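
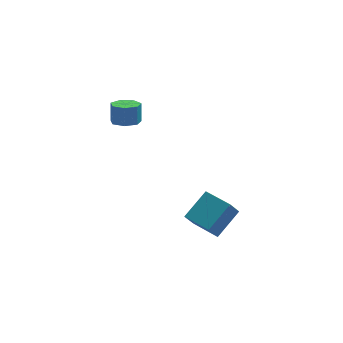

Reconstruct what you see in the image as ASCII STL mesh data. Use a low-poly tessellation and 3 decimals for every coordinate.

solid 
facet normal -0.058 -0.353 -0.934
outer loop
vertex -2.13 -0.112 2.737
vertex -2.667 -0.764 3.017
vertex -2.885 0.047 2.724
endloop
endfacet
facet normal 0.198 0.912 -0.358
outer loop
vertex -2.13 -0.112 2.737
vertex -2.885 0.047 2.724
vertex -2.056 0.337 3.923
endloop
endfacet
facet normal 0.199 0.912 -0.358
outer loop
vertex -2.056 0.337 3.923
vertex -2.885 0.047 2.724
vertex -2.812 0.496 3.909
endloop
endfacet
facet normal 0.057 0.353 0.934
outer loop
vertex -2.056 0.337 3.923
vertex -2.812 0.496 3.909
vertex -2.593 -0.316 4.203
endloop
endfacet
facet normal -0.057 -0.353 -0.934
outer loop
vertex -2.885 0.047 2.724
vertex -2.667 -0.764 3.017
vertex -3.476 -0.405 2.931
endloop
endfacet
facet normal -0.641 0.730 -0.237
outer loop
vertex -2.885 0.047 2.724
vertex -3.476 -0.405 2.931
vertex -2.812 0.496 3.909
endloop
endfacet
facet normal -0.641 0.730 -0.237
outer loop
vertex -2.812 0.496 3.909
vertex -3.476 -0.405 2.931
vertex -3.403 0.044 4.117
endloop
endfacet
facet normal 0.058 0.354 0.934
outer loop
vertex -2.812 0.496 3.909
vertex -3.403 0.044 4.117
vertex -2.593 -0.316 4.203
endloop
endfacet
facet normal -0.057 -0.353 -0.934
outer loop
vertex -3.476 -0.405 2.931
vertex -2.667 -0.764 3.017
vertex -3.458 -1.127 3.203
endloop
endfacet
facet normal -0.998 -0.002 0.062
outer loop
vertex -3.476 -0.405 2.931
vertex -3.458 -1.127 3.203
vertex -3.403 0.044 4.117
endloop
endfacet
facet normal -0.998 -0.002 0.063
outer loop
vertex -3.403 0.044 4.117
vertex -3.458 -1.127 3.203
vertex -3.384 -0.679 4.389
endloop
endfacet
facet normal 0.058 0.353 0.934
outer loop
vertex -3.403 0.044 4.117
vertex -3.384 -0.679 4.389
vertex -2.593 -0.316 4.203
endloop
endfacet
facet normal -0.058 -0.353 -0.934
outer loop
vertex -3.458 -1.127 3.203
vertex -2.667 -0.764 3.017
vertex -2.843 -1.577 3.335
endloop
endfacet
facet normal -0.604 -0.733 0.314
outer loop
vertex -3.458 -1.127 3.203
vertex -2.843 -1.577 3.335
vertex -3.384 -0.679 4.389
endloop
endfacet
facet normal -0.603 -0.733 0.315
outer loop
vertex -3.384 -0.679 4.389
vertex -2.843 -1.577 3.335
vertex -2.77 -1.128 4.521
endloop
endfacet
facet normal 0.058 0.353 0.934
outer loop
vertex -3.384 -0.679 4.389
vertex -2.77 -1.128 4.521
vertex -2.593 -0.316 4.203
endloop
endfacet
facet normal -0.057 -0.353 -0.934
outer loop
vertex -2.843 -1.577 3.335
vertex -2.667 -0.764 3.017
vertex -2.096 -1.414 3.228
endloop
endfacet
facet normal 0.246 -0.911 0.330
outer loop
vertex -2.843 -1.577 3.335
vertex -2.096 -1.414 3.228
vertex -2.77 -1.128 4.521
endloop
endfacet
facet normal 0.247 -0.911 0.330
outer loop
vertex -2.77 -1.128 4.521
vertex -2.096 -1.414 3.228
vertex -2.023 -0.965 4.413
endloop
endfacet
facet normal 0.058 0.353 0.934
outer loop
vertex -2.77 -1.128 4.521
vertex -2.023 -0.965 4.413
vertex -2.593 -0.316 4.203
endloop
endfacet
facet normal -0.058 -0.354 -0.933
outer loop
vertex -2.096 -1.414 3.228
vertex -2.667 -0.764 3.017
vertex -1.778 -0.762 2.961
endloop
endfacet
facet normal 0.910 -0.404 0.097
outer loop
vertex -2.096 -1.414 3.228
vertex -1.778 -0.762 2.961
vertex -2.023 -0.965 4.413
endloop
endfacet
facet normal 0.909 -0.405 0.097
outer loop
vertex -2.023 -0.965 4.413
vertex -1.778 -0.762 2.961
vertex -1.705 -0.314 4.147
endloop
endfacet
facet normal 0.058 0.353 0.934
outer loop
vertex -2.023 -0.965 4.413
vertex -1.705 -0.314 4.147
vertex -2.593 -0.316 4.203
endloop
endfacet
facet normal -0.058 -0.353 -0.934
outer loop
vertex -1.778 -0.762 2.961
vertex -2.667 -0.764 3.017
vertex -2.13 -0.112 2.737
endloop
endfacet
facet normal 0.888 0.409 -0.209
outer loop
vertex -1.778 -0.762 2.961
vertex -2.13 -0.112 2.737
vertex -1.705 -0.314 4.147
endloop
endfacet
facet normal 0.889 0.407 -0.210
outer loop
vertex -1.705 -0.314 4.147
vertex -2.13 -0.112 2.737
vertex -2.056 0.337 3.923
endloop
endfacet
facet normal 0.058 0.353 0.934
outer loop
vertex -1.705 -0.314 4.147
vertex -2.056 0.337 3.923
vertex -2.593 -0.316 4.203
endloop
endfacet
facet normal -0.454 -0.299 0.839
outer loop
vertex 2.862 -3.703 -2.696
vertex 1.723 -2.134 -2.754
vertex 1.442 -4.777 -3.847
endloop
endfacet
facet normal 0.587 -0.809 0.030
outer loop
vertex 2.037 -4.386 -4.946
vertex 2.862 -3.703 -2.696
vertex 1.442 -4.777 -3.847
endloop
endfacet
facet normal -0.454 -0.299 0.839
outer loop
vertex 1.442 -4.777 -3.847
vertex 1.723 -2.134 -2.754
vertex 0.303 -3.208 -3.905
endloop
endfacet
facet normal -0.670 -0.506 -0.543
outer loop
vertex 0.303 -3.208 -3.905
vertex 2.037 -4.386 -4.946
vertex 1.442 -4.777 -3.847
endloop
endfacet
facet normal 0.670 0.506 0.543
outer loop
vertex 2.862 -3.703 -2.696
vertex 2.318 -1.743 -3.853
vertex 1.723 -2.134 -2.754
endloop
endfacet
facet normal 0.587 -0.809 0.030
outer loop
vertex 3.457 -3.312 -3.795
vertex 2.862 -3.703 -2.696
vertex 2.037 -4.386 -4.946
endloop
endfacet
facet normal 0.670 0.506 0.543
outer loop
vertex 3.457 -3.312 -3.795
vertex 2.318 -1.743 -3.853
vertex 2.862 -3.703 -2.696
endloop
endfacet
facet normal -0.587 0.809 -0.030
outer loop
vertex 1.723 -2.134 -2.754
vertex 2.318 -1.743 -3.853
vertex 0.303 -3.208 -3.905
endloop
endfacet
facet normal -0.670 -0.506 -0.543
outer loop
vertex 0.898 -2.817 -5.004
vertex 2.037 -4.386 -4.946
vertex 0.303 -3.208 -3.905
endloop
endfacet
facet normal -0.587 0.809 -0.030
outer loop
vertex 0.303 -3.208 -3.905
vertex 2.318 -1.743 -3.853
vertex 0.898 -2.817 -5.004
endloop
endfacet
facet normal 0.454 0.299 -0.839
outer loop
vertex 0.898 -2.817 -5.004
vertex 3.457 -3.312 -3.795
vertex 2.037 -4.386 -4.946
endloop
endfacet
facet normal 0.454 0.299 -0.839
outer loop
vertex 2.318 -1.743 -3.853
vertex 3.457 -3.312 -3.795
vertex 0.898 -2.817 -5.004
endloop
endfacet

endsolid


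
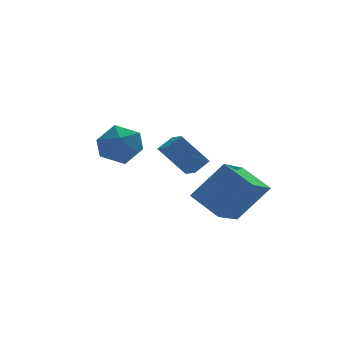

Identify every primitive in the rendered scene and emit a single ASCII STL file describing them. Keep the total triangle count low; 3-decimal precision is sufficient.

solid 
facet normal -0.615 0.116 -0.780
outer loop
vertex 1.354 -0.504 -3.526
vertex 2.489 0.694 -4.244
vertex 2.072 -1.625 -4.259
endloop
endfacet
facet normal -0.631 -0.665 0.400
outer loop
vertex 3.291 -1.854 -2.716
vertex 1.354 -0.504 -3.526
vertex 2.072 -1.625 -4.259
endloop
endfacet
facet normal -0.616 0.116 -0.779
outer loop
vertex 2.072 -1.625 -4.259
vertex 2.489 0.694 -4.244
vertex 3.207 -0.427 -4.978
endloop
endfacet
facet normal 0.473 -0.737 -0.483
outer loop
vertex 3.207 -0.427 -4.978
vertex 3.291 -1.854 -2.716
vertex 2.072 -1.625 -4.259
endloop
endfacet
facet normal -0.473 0.737 0.483
outer loop
vertex 1.354 -0.504 -3.526
vertex 3.708 0.465 -2.701
vertex 2.489 0.694 -4.244
endloop
endfacet
facet normal -0.631 -0.665 0.399
outer loop
vertex 2.573 -0.733 -1.982
vertex 1.354 -0.504 -3.526
vertex 3.291 -1.854 -2.716
endloop
endfacet
facet normal -0.473 0.737 0.483
outer loop
vertex 2.573 -0.733 -1.982
vertex 3.708 0.465 -2.701
vertex 1.354 -0.504 -3.526
endloop
endfacet
facet normal 0.631 0.665 -0.399
outer loop
vertex 2.489 0.694 -4.244
vertex 3.708 0.465 -2.701
vertex 3.207 -0.427 -4.978
endloop
endfacet
facet normal 0.473 -0.737 -0.483
outer loop
vertex 4.426 -0.656 -3.434
vertex 3.291 -1.854 -2.716
vertex 3.207 -0.427 -4.978
endloop
endfacet
facet normal 0.631 0.665 -0.399
outer loop
vertex 3.207 -0.427 -4.978
vertex 3.708 0.465 -2.701
vertex 4.426 -0.656 -3.434
endloop
endfacet
facet normal 0.616 -0.116 0.779
outer loop
vertex 4.426 -0.656 -3.434
vertex 2.573 -0.733 -1.982
vertex 3.291 -1.854 -2.716
endloop
endfacet
facet normal 0.616 -0.115 0.780
outer loop
vertex 3.708 0.465 -2.701
vertex 2.573 -0.733 -1.982
vertex 4.426 -0.656 -3.434
endloop
endfacet
facet normal -0.791 -0.305 -0.531
outer loop
vertex 1.59 3.285 -2.373
vertex 1.482 4.155 -2.712
vertex 2.618 2.903 -3.685
endloop
endfacet
facet normal 0.115 -0.926 0.360
outer loop
vertex 3.298 3.165 -3.228
vertex 1.59 3.285 -2.373
vertex 2.618 2.903 -3.685
endloop
endfacet
facet normal -0.791 -0.305 -0.531
outer loop
vertex 2.618 2.903 -3.685
vertex 1.482 4.155 -2.712
vertex 2.51 3.773 -4.023
endloop
endfacet
facet normal 0.602 -0.223 -0.767
outer loop
vertex 2.51 3.773 -4.023
vertex 3.298 3.165 -3.228
vertex 2.618 2.903 -3.685
endloop
endfacet
facet normal -0.602 0.224 0.767
outer loop
vertex 1.59 3.285 -2.373
vertex 2.162 4.417 -2.255
vertex 1.482 4.155 -2.712
endloop
endfacet
facet normal 0.115 -0.926 0.360
outer loop
vertex 2.27 3.547 -1.917
vertex 1.59 3.285 -2.373
vertex 3.298 3.165 -3.228
endloop
endfacet
facet normal -0.601 0.224 0.767
outer loop
vertex 2.27 3.547 -1.917
vertex 2.162 4.417 -2.255
vertex 1.59 3.285 -2.373
endloop
endfacet
facet normal -0.115 0.926 -0.360
outer loop
vertex 1.482 4.155 -2.712
vertex 2.162 4.417 -2.255
vertex 2.51 3.773 -4.023
endloop
endfacet
facet normal 0.601 -0.224 -0.767
outer loop
vertex 3.19 4.035 -3.567
vertex 3.298 3.165 -3.228
vertex 2.51 3.773 -4.023
endloop
endfacet
facet normal -0.115 0.926 -0.360
outer loop
vertex 2.51 3.773 -4.023
vertex 2.162 4.417 -2.255
vertex 3.19 4.035 -3.567
endloop
endfacet
facet normal 0.791 0.305 0.531
outer loop
vertex 3.19 4.035 -3.567
vertex 2.27 3.547 -1.917
vertex 3.298 3.165 -3.228
endloop
endfacet
facet normal 0.791 0.304 0.531
outer loop
vertex 2.162 4.417 -2.255
vertex 2.27 3.547 -1.917
vertex 3.19 4.035 -3.567
endloop
endfacet
facet normal 0.135 0.990 -0.027
outer loop
vertex -0.602 2.017 -1.925
vertex -1.237 2.125 -1.147
vertex -0.25 1.995 -0.979
endloop
endfacet
facet normal 0.719 0.647 -0.253
outer loop
vertex -0.602 2.017 -1.925
vertex -0.25 1.995 -0.979
vertex 0.099 1.34 -1.663
endloop
endfacet
facet normal 0.536 0.241 -0.809
outer loop
vertex -0.602 2.017 -1.925
vertex 0.099 1.34 -1.663
vertex -0.672 1.066 -2.255
endloop
endfacet
facet normal -0.162 0.334 -0.928
outer loop
vertex -0.602 2.017 -1.925
vertex -0.672 1.066 -2.255
vertex -1.498 1.551 -1.936
endloop
endfacet
facet normal -0.409 0.797 -0.444
outer loop
vertex -0.602 2.017 -1.925
vertex -1.498 1.551 -1.936
vertex -1.237 2.125 -1.147
endloop
endfacet
facet normal 0.938 0.216 0.272
outer loop
vertex 0.099 1.34 -1.663
vertex -0.25 1.995 -0.979
vertex -0.102 1.029 -0.724
endloop
endfacet
facet normal -0.007 0.771 0.637
outer loop
vertex -0.25 1.995 -0.979
vertex -1.237 2.125 -1.147
vertex -0.928 1.514 -0.405
endloop
endfacet
facet normal -0.888 0.457 -0.039
outer loop
vertex -1.237 2.125 -1.147
vertex -1.498 1.551 -1.936
vertex -1.699 1.24 -0.997
endloop
endfacet
facet normal -0.489 -0.292 -0.822
outer loop
vertex -1.498 1.551 -1.936
vertex -0.672 1.066 -2.255
vertex -1.35 0.585 -1.681
endloop
endfacet
facet normal 0.640 -0.441 -0.629
outer loop
vertex -0.672 1.066 -2.255
vertex 0.099 1.34 -1.663
vertex -0.363 0.455 -1.513
endloop
endfacet
facet normal 0.162 -0.334 0.928
outer loop
vertex -0.998 0.563 -0.735
vertex -0.102 1.029 -0.724
vertex -0.928 1.514 -0.405
endloop
endfacet
facet normal -0.536 -0.241 0.809
outer loop
vertex -0.998 0.563 -0.735
vertex -0.928 1.514 -0.405
vertex -1.699 1.24 -0.997
endloop
endfacet
facet normal -0.719 -0.647 0.253
outer loop
vertex -0.998 0.563 -0.735
vertex -1.699 1.24 -0.997
vertex -1.35 0.585 -1.681
endloop
endfacet
facet normal -0.135 -0.990 0.027
outer loop
vertex -0.998 0.563 -0.735
vertex -1.35 0.585 -1.681
vertex -0.363 0.455 -1.513
endloop
endfacet
facet normal 0.409 -0.797 0.444
outer loop
vertex -0.998 0.563 -0.735
vertex -0.363 0.455 -1.513
vertex -0.102 1.029 -0.724
endloop
endfacet
facet normal 0.489 0.292 0.822
outer loop
vertex -0.928 1.514 -0.405
vertex -0.102 1.029 -0.724
vertex -0.25 1.995 -0.979
endloop
endfacet
facet normal -0.640 0.441 0.629
outer loop
vertex -1.699 1.24 -0.997
vertex -0.928 1.514 -0.405
vertex -1.237 2.125 -1.147
endloop
endfacet
facet normal -0.938 -0.216 -0.272
outer loop
vertex -1.35 0.585 -1.681
vertex -1.699 1.24 -0.997
vertex -1.498 1.551 -1.936
endloop
endfacet
facet normal 0.007 -0.771 -0.637
outer loop
vertex -0.363 0.455 -1.513
vertex -1.35 0.585 -1.681
vertex -0.672 1.066 -2.255
endloop
endfacet
facet normal 0.888 -0.457 0.039
outer loop
vertex -0.102 1.029 -0.724
vertex -0.363 0.455 -1.513
vertex 0.099 1.34 -1.663
endloop
endfacet

endsolid


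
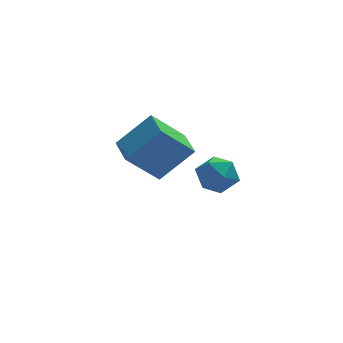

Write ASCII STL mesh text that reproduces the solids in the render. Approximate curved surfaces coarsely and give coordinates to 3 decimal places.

solid 
facet normal -0.689 -0.064 0.722
outer loop
vertex 2.398 0.742 3.823
vertex 2.297 2.128 3.85
vertex 1.028 0.668 2.509
endloop
endfacet
facet normal 0.073 -0.997 -0.020
outer loop
vertex 2.343 0.792 1.13
vertex 2.398 0.742 3.823
vertex 1.028 0.668 2.509
endloop
endfacet
facet normal -0.688 -0.065 0.722
outer loop
vertex 1.028 0.668 2.509
vertex 2.297 2.128 3.85
vertex 0.926 2.054 2.537
endloop
endfacet
facet normal -0.721 -0.039 -0.691
outer loop
vertex 0.926 2.054 2.537
vertex 2.343 0.792 1.13
vertex 1.028 0.668 2.509
endloop
endfacet
facet normal 0.721 0.039 0.691
outer loop
vertex 2.398 0.742 3.823
vertex 3.612 2.252 2.471
vertex 2.297 2.128 3.85
endloop
endfacet
facet normal 0.073 -0.997 -0.020
outer loop
vertex 3.714 0.866 2.443
vertex 2.398 0.742 3.823
vertex 2.343 0.792 1.13
endloop
endfacet
facet normal 0.721 0.039 0.691
outer loop
vertex 3.714 0.866 2.443
vertex 3.612 2.252 2.471
vertex 2.398 0.742 3.823
endloop
endfacet
facet normal -0.073 0.997 0.020
outer loop
vertex 2.297 2.128 3.85
vertex 3.612 2.252 2.471
vertex 0.926 2.054 2.537
endloop
endfacet
facet normal -0.721 -0.039 -0.691
outer loop
vertex 2.242 2.178 1.157
vertex 2.343 0.792 1.13
vertex 0.926 2.054 2.537
endloop
endfacet
facet normal -0.073 0.997 0.020
outer loop
vertex 0.926 2.054 2.537
vertex 3.612 2.252 2.471
vertex 2.242 2.178 1.157
endloop
endfacet
facet normal 0.688 0.064 -0.722
outer loop
vertex 2.242 2.178 1.157
vertex 3.714 0.866 2.443
vertex 2.343 0.792 1.13
endloop
endfacet
facet normal 0.689 0.065 -0.722
outer loop
vertex 3.612 2.252 2.471
vertex 3.714 0.866 2.443
vertex 2.242 2.178 1.157
endloop
endfacet
facet normal -0.530 0.467 0.708
outer loop
vertex 3.652 -2.436 4.333
vertex 2.912 -2.686 3.944
vertex 3.278 -3.193 4.553
endloop
endfacet
facet normal 0.093 0.235 0.967
outer loop
vertex 3.652 -2.436 4.333
vertex 3.278 -3.193 4.553
vertex 4.144 -3.146 4.458
endloop
endfacet
facet normal 0.616 0.530 0.583
outer loop
vertex 3.652 -2.436 4.333
vertex 4.144 -3.146 4.458
vertex 4.314 -2.61 3.791
endloop
endfacet
facet normal 0.318 0.944 0.085
outer loop
vertex 3.652 -2.436 4.333
vertex 4.314 -2.61 3.791
vertex 3.552 -2.325 3.473
endloop
endfacet
facet normal -0.391 0.906 0.162
outer loop
vertex 3.652 -2.436 4.333
vertex 3.552 -2.325 3.473
vertex 2.912 -2.686 3.944
endloop
endfacet
facet normal 0.121 -0.471 0.874
outer loop
vertex 4.144 -3.146 4.458
vertex 3.278 -3.193 4.553
vertex 3.708 -3.835 4.147
endloop
endfacet
facet normal -0.886 -0.095 0.453
outer loop
vertex 3.278 -3.193 4.553
vertex 2.912 -2.686 3.944
vertex 2.946 -3.55 3.829
endloop
endfacet
facet normal -0.662 0.613 -0.430
outer loop
vertex 2.912 -2.686 3.944
vertex 3.552 -2.325 3.473
vertex 3.116 -3.014 3.162
endloop
endfacet
facet normal 0.485 0.676 -0.555
outer loop
vertex 3.552 -2.325 3.473
vertex 4.314 -2.61 3.791
vertex 3.982 -2.967 3.067
endloop
endfacet
facet normal 0.968 0.005 0.251
outer loop
vertex 4.314 -2.61 3.791
vertex 4.144 -3.146 4.458
vertex 4.348 -3.474 3.676
endloop
endfacet
facet normal -0.318 -0.944 -0.085
outer loop
vertex 3.608 -3.724 3.287
vertex 3.708 -3.835 4.147
vertex 2.946 -3.55 3.829
endloop
endfacet
facet normal -0.616 -0.530 -0.583
outer loop
vertex 3.608 -3.724 3.287
vertex 2.946 -3.55 3.829
vertex 3.116 -3.014 3.162
endloop
endfacet
facet normal -0.093 -0.235 -0.967
outer loop
vertex 3.608 -3.724 3.287
vertex 3.116 -3.014 3.162
vertex 3.982 -2.967 3.067
endloop
endfacet
facet normal 0.530 -0.467 -0.708
outer loop
vertex 3.608 -3.724 3.287
vertex 3.982 -2.967 3.067
vertex 4.348 -3.474 3.676
endloop
endfacet
facet normal 0.391 -0.906 -0.162
outer loop
vertex 3.608 -3.724 3.287
vertex 4.348 -3.474 3.676
vertex 3.708 -3.835 4.147
endloop
endfacet
facet normal -0.485 -0.676 0.555
outer loop
vertex 2.946 -3.55 3.829
vertex 3.708 -3.835 4.147
vertex 3.278 -3.193 4.553
endloop
endfacet
facet normal -0.968 -0.005 -0.251
outer loop
vertex 3.116 -3.014 3.162
vertex 2.946 -3.55 3.829
vertex 2.912 -2.686 3.944
endloop
endfacet
facet normal -0.121 0.471 -0.874
outer loop
vertex 3.982 -2.967 3.067
vertex 3.116 -3.014 3.162
vertex 3.552 -2.325 3.473
endloop
endfacet
facet normal 0.886 0.095 -0.453
outer loop
vertex 4.348 -3.474 3.676
vertex 3.982 -2.967 3.067
vertex 4.314 -2.61 3.791
endloop
endfacet
facet normal 0.662 -0.613 0.430
outer loop
vertex 3.708 -3.835 4.147
vertex 4.348 -3.474 3.676
vertex 4.144 -3.146 4.458
endloop
endfacet

endsolid


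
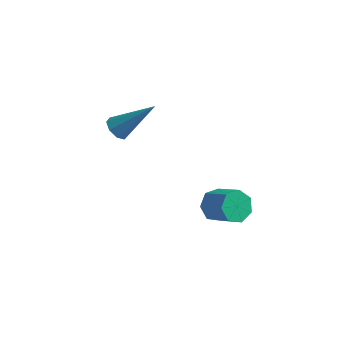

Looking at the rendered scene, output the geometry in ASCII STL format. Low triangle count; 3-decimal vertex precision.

solid 
facet normal -0.659 -0.303 -0.688
outer loop
vertex -3.438 -1.837 1.272
vertex -3.806 -2.04 1.714
vertex -3.74 -1.511 1.418
endloop
endfacet
facet normal 0.542 0.706 -0.456
outer loop
vertex -3.438 -1.837 1.272
vertex -3.74 -1.511 1.418
vertex -2.414 -1.4 3.166
endloop
endfacet
facet normal -0.659 -0.303 -0.688
outer loop
vertex -3.74 -1.511 1.418
vertex -3.806 -2.04 1.714
vertex -4.08 -1.496 1.737
endloop
endfacet
facet normal -0.009 0.998 -0.057
outer loop
vertex -3.74 -1.511 1.418
vertex -4.08 -1.496 1.737
vertex -2.414 -1.4 3.166
endloop
endfacet
facet normal -0.660 -0.304 -0.687
outer loop
vertex -4.08 -1.496 1.737
vertex -3.806 -2.04 1.714
vertex -4.259 -1.799 2.043
endloop
endfacet
facet normal -0.454 0.752 0.479
outer loop
vertex -4.08 -1.496 1.737
vertex -4.259 -1.799 2.043
vertex -2.414 -1.4 3.166
endloop
endfacet
facet normal -0.660 -0.304 -0.687
outer loop
vertex -4.259 -1.799 2.043
vertex -3.806 -2.04 1.714
vertex -4.173 -2.244 2.157
endloop
endfacet
facet normal -0.534 0.111 0.838
outer loop
vertex -4.259 -1.799 2.043
vertex -4.173 -2.244 2.157
vertex -2.414 -1.4 3.166
endloop
endfacet
facet normal -0.661 -0.303 -0.687
outer loop
vertex -4.173 -2.244 2.157
vertex -3.806 -2.04 1.714
vertex -3.872 -2.569 2.011
endloop
endfacet
facet normal -0.201 -0.550 0.811
outer loop
vertex -4.173 -2.244 2.157
vertex -3.872 -2.569 2.011
vertex -2.414 -1.4 3.166
endloop
endfacet
facet normal -0.658 -0.304 -0.688
outer loop
vertex -3.872 -2.569 2.011
vertex -3.806 -2.04 1.714
vertex -3.531 -2.585 1.692
endloop
endfacet
facet normal 0.347 -0.842 0.413
outer loop
vertex -3.872 -2.569 2.011
vertex -3.531 -2.585 1.692
vertex -2.414 -1.4 3.166
endloop
endfacet
facet normal -0.659 -0.305 -0.688
outer loop
vertex -3.531 -2.585 1.692
vertex -3.806 -2.04 1.714
vertex -3.352 -2.281 1.386
endloop
endfacet
facet normal 0.795 -0.594 -0.125
outer loop
vertex -3.531 -2.585 1.692
vertex -3.352 -2.281 1.386
vertex -2.414 -1.4 3.166
endloop
endfacet
facet normal -0.659 -0.304 -0.688
outer loop
vertex -3.352 -2.281 1.386
vertex -3.806 -2.04 1.714
vertex -3.438 -1.837 1.272
endloop
endfacet
facet normal 0.874 0.045 -0.483
outer loop
vertex -3.352 -2.281 1.386
vertex -3.438 -1.837 1.272
vertex -2.414 -1.4 3.166
endloop
endfacet
facet normal -0.789 0.302 -0.535
outer loop
vertex 1.142 -2.77 -1.612
vertex 0.811 -2.5 -0.972
vertex 1.282 -2.135 -1.46
endloop
endfacet
facet normal 0.577 0.068 -0.814
outer loop
vertex 1.142 -2.77 -1.612
vertex 1.282 -2.135 -1.46
vertex 2.239 -3.19 -0.869
endloop
endfacet
facet normal 0.577 0.067 -0.814
outer loop
vertex 2.239 -3.19 -0.869
vertex 1.282 -2.135 -1.46
vertex 2.379 -2.554 -0.717
endloop
endfacet
facet normal 0.790 -0.301 0.534
outer loop
vertex 2.239 -3.19 -0.869
vertex 2.379 -2.554 -0.717
vertex 1.909 -2.92 -0.228
endloop
endfacet
facet normal -0.789 0.302 -0.535
outer loop
vertex 1.282 -2.135 -1.46
vertex 0.811 -2.5 -0.972
vertex 1.067 -1.775 -0.94
endloop
endfacet
facet normal 0.523 0.787 -0.328
outer loop
vertex 1.282 -2.135 -1.46
vertex 1.067 -1.775 -0.94
vertex 2.379 -2.554 -0.717
endloop
endfacet
facet normal 0.523 0.787 -0.328
outer loop
vertex 2.379 -2.554 -0.717
vertex 1.067 -1.775 -0.94
vertex 2.164 -2.194 -0.197
endloop
endfacet
facet normal 0.790 -0.300 0.535
outer loop
vertex 2.379 -2.554 -0.717
vertex 2.164 -2.194 -0.197
vertex 1.909 -2.92 -0.228
endloop
endfacet
facet normal -0.790 0.302 -0.534
outer loop
vertex 1.067 -1.775 -0.94
vertex 0.811 -2.5 -0.972
vertex 0.66 -1.961 -0.443
endloop
endfacet
facet normal 0.075 0.912 0.403
outer loop
vertex 1.067 -1.775 -0.94
vertex 0.66 -1.961 -0.443
vertex 2.164 -2.194 -0.197
endloop
endfacet
facet normal 0.075 0.912 0.403
outer loop
vertex 2.164 -2.194 -0.197
vertex 0.66 -1.961 -0.443
vertex 1.757 -2.38 0.3
endloop
endfacet
facet normal 0.790 -0.300 0.535
outer loop
vertex 2.164 -2.194 -0.197
vertex 1.757 -2.38 0.3
vertex 1.909 -2.92 -0.228
endloop
endfacet
facet normal -0.790 0.303 -0.534
outer loop
vertex 0.66 -1.961 -0.443
vertex 0.811 -2.5 -0.972
vertex 0.367 -2.553 -0.345
endloop
endfacet
facet normal -0.430 0.350 0.832
outer loop
vertex 0.66 -1.961 -0.443
vertex 0.367 -2.553 -0.345
vertex 1.757 -2.38 0.3
endloop
endfacet
facet normal -0.430 0.350 0.832
outer loop
vertex 1.757 -2.38 0.3
vertex 0.367 -2.553 -0.345
vertex 1.464 -2.972 0.398
endloop
endfacet
facet normal 0.789 -0.302 0.536
outer loop
vertex 1.757 -2.38 0.3
vertex 1.464 -2.972 0.398
vertex 1.909 -2.92 -0.228
endloop
endfacet
facet normal -0.790 0.302 -0.534
outer loop
vertex 0.367 -2.553 -0.345
vertex 0.811 -2.5 -0.972
vertex 0.408 -3.106 -0.718
endloop
endfacet
facet normal -0.611 -0.473 0.635
outer loop
vertex 0.367 -2.553 -0.345
vertex 0.408 -3.106 -0.718
vertex 1.464 -2.972 0.398
endloop
endfacet
facet normal -0.610 -0.474 0.634
outer loop
vertex 1.464 -2.972 0.398
vertex 0.408 -3.106 -0.718
vertex 1.506 -3.525 0.025
endloop
endfacet
facet normal 0.789 -0.301 0.536
outer loop
vertex 1.464 -2.972 0.398
vertex 1.506 -3.525 0.025
vertex 1.909 -2.92 -0.228
endloop
endfacet
facet normal -0.790 0.301 -0.534
outer loop
vertex 0.408 -3.106 -0.718
vertex 0.811 -2.5 -0.972
vertex 0.753 -3.202 -1.282
endloop
endfacet
facet normal -0.331 -0.943 -0.042
outer loop
vertex 0.408 -3.106 -0.718
vertex 0.753 -3.202 -1.282
vertex 1.506 -3.525 0.025
endloop
endfacet
facet normal -0.332 -0.942 -0.041
outer loop
vertex 1.506 -3.525 0.025
vertex 0.753 -3.202 -1.282
vertex 1.851 -3.622 -0.539
endloop
endfacet
facet normal 0.789 -0.302 0.535
outer loop
vertex 1.506 -3.525 0.025
vertex 1.851 -3.622 -0.539
vertex 1.909 -2.92 -0.228
endloop
endfacet
facet normal -0.789 0.302 -0.535
outer loop
vertex 0.753 -3.202 -1.282
vertex 0.811 -2.5 -0.972
vertex 1.142 -2.77 -1.612
endloop
endfacet
facet normal 0.196 -0.701 -0.686
outer loop
vertex 0.753 -3.202 -1.282
vertex 1.142 -2.77 -1.612
vertex 1.851 -3.622 -0.539
endloop
endfacet
facet normal 0.196 -0.701 -0.686
outer loop
vertex 1.851 -3.622 -0.539
vertex 1.142 -2.77 -1.612
vertex 2.239 -3.19 -0.869
endloop
endfacet
facet normal 0.790 -0.302 0.534
outer loop
vertex 1.851 -3.622 -0.539
vertex 2.239 -3.19 -0.869
vertex 1.909 -2.92 -0.228
endloop
endfacet

endsolid


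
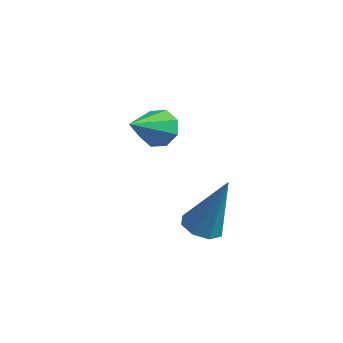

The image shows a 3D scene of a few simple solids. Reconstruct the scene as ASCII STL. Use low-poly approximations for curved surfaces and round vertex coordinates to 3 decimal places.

solid 
facet normal 0.073 0.811 -0.580
outer loop
vertex -1.702 2.602 -3.025
vertex -2.127 2.39 -3.375
vertex -2.114 2.732 -2.895
endloop
endfacet
facet normal 0.349 0.186 0.919
outer loop
vertex -1.702 2.602 -3.025
vertex -2.114 2.732 -2.895
vertex -2.233 1.23 -2.545
endloop
endfacet
facet normal 0.073 0.811 -0.580
outer loop
vertex -2.114 2.732 -2.895
vertex -2.127 2.39 -3.375
vertex -2.534 2.662 -3.046
endloop
endfacet
facet normal -0.364 0.239 0.901
outer loop
vertex -2.114 2.732 -2.895
vertex -2.534 2.662 -3.046
vertex -2.233 1.23 -2.545
endloop
endfacet
facet normal 0.073 0.811 -0.580
outer loop
vertex -2.534 2.662 -3.046
vertex -2.127 2.39 -3.375
vertex -2.716 2.433 -3.389
endloop
endfacet
facet normal -0.878 -0.017 0.478
outer loop
vertex -2.534 2.662 -3.046
vertex -2.716 2.433 -3.389
vertex -2.233 1.23 -2.545
endloop
endfacet
facet normal 0.073 0.811 -0.580
outer loop
vertex -2.716 2.433 -3.389
vertex -2.127 2.39 -3.375
vertex -2.553 2.178 -3.725
endloop
endfacet
facet normal -0.895 -0.433 -0.105
outer loop
vertex -2.716 2.433 -3.389
vertex -2.553 2.178 -3.725
vertex -2.233 1.23 -2.545
endloop
endfacet
facet normal 0.073 0.811 -0.580
outer loop
vertex -2.553 2.178 -3.725
vertex -2.127 2.39 -3.375
vertex -2.14 2.048 -3.855
endloop
endfacet
facet normal -0.400 -0.764 -0.506
outer loop
vertex -2.553 2.178 -3.725
vertex -2.14 2.048 -3.855
vertex -2.233 1.23 -2.545
endloop
endfacet
facet normal 0.075 0.811 -0.580
outer loop
vertex -2.14 2.048 -3.855
vertex -2.127 2.39 -3.375
vertex -1.721 2.117 -3.704
endloop
endfacet
facet normal 0.310 -0.816 -0.488
outer loop
vertex -2.14 2.048 -3.855
vertex -1.721 2.117 -3.704
vertex -2.233 1.23 -2.545
endloop
endfacet
facet normal 0.074 0.810 -0.581
outer loop
vertex -1.721 2.117 -3.704
vertex -2.127 2.39 -3.375
vertex -1.539 2.347 -3.36
endloop
endfacet
facet normal 0.826 -0.560 -0.063
outer loop
vertex -1.721 2.117 -3.704
vertex -1.539 2.347 -3.36
vertex -2.233 1.23 -2.545
endloop
endfacet
facet normal 0.074 0.811 -0.581
outer loop
vertex -1.539 2.347 -3.36
vertex -2.127 2.39 -3.375
vertex -1.702 2.602 -3.025
endloop
endfacet
facet normal 0.842 -0.144 0.520
outer loop
vertex -1.539 2.347 -3.36
vertex -1.702 2.602 -3.025
vertex -2.233 1.23 -2.545
endloop
endfacet
facet normal -0.292 -0.215 -0.932
outer loop
vertex 1.291 -0.278 -4.176
vertex 0.779 -0.307 -4.009
vertex 1.096 0.086 -4.199
endloop
endfacet
facet normal 0.881 0.467 -0.074
outer loop
vertex 1.291 -0.278 -4.176
vertex 1.096 0.086 -4.199
vertex 1.261 0.047 -2.471
endloop
endfacet
facet normal -0.293 -0.215 -0.932
outer loop
vertex 1.096 0.086 -4.199
vertex 0.779 -0.307 -4.009
vertex 0.715 0.219 -4.11
endloop
endfacet
facet normal 0.327 0.945 -0.010
outer loop
vertex 1.096 0.086 -4.199
vertex 0.715 0.219 -4.11
vertex 1.261 0.047 -2.471
endloop
endfacet
facet normal -0.292 -0.214 -0.932
outer loop
vertex 0.715 0.219 -4.11
vertex 0.779 -0.307 -4.009
vertex 0.371 0.044 -3.962
endloop
endfacet
facet normal -0.367 0.905 0.217
outer loop
vertex 0.715 0.219 -4.11
vertex 0.371 0.044 -3.962
vertex 1.261 0.047 -2.471
endloop
endfacet
facet normal -0.293 -0.215 -0.932
outer loop
vertex 0.371 0.044 -3.962
vertex 0.779 -0.307 -4.009
vertex 0.266 -0.337 -3.841
endloop
endfacet
facet normal -0.798 0.371 0.475
outer loop
vertex 0.371 0.044 -3.962
vertex 0.266 -0.337 -3.841
vertex 1.261 0.047 -2.471
endloop
endfacet
facet normal -0.292 -0.216 -0.932
outer loop
vertex 0.266 -0.337 -3.841
vertex 0.779 -0.307 -4.009
vertex 0.461 -0.701 -3.818
endloop
endfacet
facet normal -0.712 -0.343 0.613
outer loop
vertex 0.266 -0.337 -3.841
vertex 0.461 -0.701 -3.818
vertex 1.261 0.047 -2.471
endloop
endfacet
facet normal -0.293 -0.215 -0.932
outer loop
vertex 0.461 -0.701 -3.818
vertex 0.779 -0.307 -4.009
vertex 0.842 -0.834 -3.907
endloop
endfacet
facet normal -0.158 -0.820 0.549
outer loop
vertex 0.461 -0.701 -3.818
vertex 0.842 -0.834 -3.907
vertex 1.261 0.047 -2.471
endloop
endfacet
facet normal -0.294 -0.215 -0.931
outer loop
vertex 0.842 -0.834 -3.907
vertex 0.779 -0.307 -4.009
vertex 1.186 -0.659 -4.056
endloop
endfacet
facet normal 0.536 -0.780 0.322
outer loop
vertex 0.842 -0.834 -3.907
vertex 1.186 -0.659 -4.056
vertex 1.261 0.047 -2.471
endloop
endfacet
facet normal -0.292 -0.213 -0.932
outer loop
vertex 1.186 -0.659 -4.056
vertex 0.779 -0.307 -4.009
vertex 1.291 -0.278 -4.176
endloop
endfacet
facet normal 0.967 -0.246 0.064
outer loop
vertex 1.186 -0.659 -4.056
vertex 1.291 -0.278 -4.176
vertex 1.261 0.047 -2.471
endloop
endfacet

endsolid


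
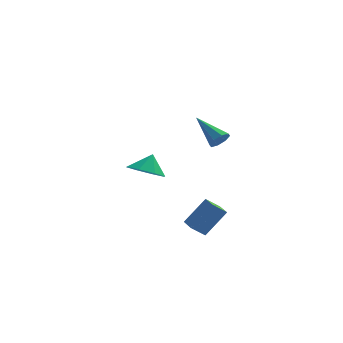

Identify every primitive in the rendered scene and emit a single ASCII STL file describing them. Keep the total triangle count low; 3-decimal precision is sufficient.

solid 
facet normal -0.299 -0.444 -0.845
outer loop
vertex -2.527 2.039 -1.194
vertex -3.467 2.441 -1.073
vertex -2.6 2.744 -1.539
endloop
endfacet
facet normal 0.917 0.248 0.312
outer loop
vertex -2.527 2.039 -1.194
vertex -2.6 2.744 -1.539
vertex -3.133 2.939 -0.127
endloop
endfacet
facet normal -0.299 -0.444 -0.845
outer loop
vertex -2.6 2.744 -1.539
vertex -3.467 2.441 -1.073
vertex -3.182 3.272 -1.611
endloop
endfacet
facet normal 0.655 0.742 0.145
outer loop
vertex -2.6 2.744 -1.539
vertex -3.182 3.272 -1.611
vertex -3.133 2.939 -0.127
endloop
endfacet
facet normal -0.299 -0.444 -0.845
outer loop
vertex -3.182 3.272 -1.611
vertex -3.467 2.441 -1.073
vertex -3.93 3.313 -1.368
endloop
endfacet
facet normal 0.122 0.969 0.213
outer loop
vertex -3.182 3.272 -1.611
vertex -3.93 3.313 -1.368
vertex -3.133 2.939 -0.127
endloop
endfacet
facet normal -0.298 -0.444 -0.845
outer loop
vertex -3.93 3.313 -1.368
vertex -3.467 2.441 -1.073
vertex -4.408 2.843 -0.952
endloop
endfacet
facet normal -0.369 0.798 0.477
outer loop
vertex -3.93 3.313 -1.368
vertex -4.408 2.843 -0.952
vertex -3.133 2.939 -0.127
endloop
endfacet
facet normal -0.299 -0.445 -0.845
outer loop
vertex -4.408 2.843 -0.952
vertex -3.467 2.441 -1.073
vertex -4.334 2.138 -0.607
endloop
endfacet
facet normal -0.531 0.327 0.782
outer loop
vertex -4.408 2.843 -0.952
vertex -4.334 2.138 -0.607
vertex -3.133 2.939 -0.127
endloop
endfacet
facet normal -0.299 -0.445 -0.845
outer loop
vertex -4.334 2.138 -0.607
vertex -3.467 2.441 -1.073
vertex -3.753 1.611 -0.535
endloop
endfacet
facet normal -0.268 -0.166 0.949
outer loop
vertex -4.334 2.138 -0.607
vertex -3.753 1.611 -0.535
vertex -3.133 2.939 -0.127
endloop
endfacet
facet normal -0.298 -0.445 -0.845
outer loop
vertex -3.753 1.611 -0.535
vertex -3.467 2.441 -1.073
vertex -3.004 1.57 -0.778
endloop
endfacet
facet normal 0.264 -0.394 0.880
outer loop
vertex -3.753 1.611 -0.535
vertex -3.004 1.57 -0.778
vertex -3.133 2.939 -0.127
endloop
endfacet
facet normal -0.299 -0.445 -0.844
outer loop
vertex -3.004 1.57 -0.778
vertex -3.467 2.441 -1.073
vertex -2.527 2.039 -1.194
endloop
endfacet
facet normal 0.756 -0.222 0.616
outer loop
vertex -3.004 1.57 -0.778
vertex -2.527 2.039 -1.194
vertex -3.133 2.939 -0.127
endloop
endfacet
facet normal -0.588 -0.265 -0.764
outer loop
vertex -1.276 -1.347 -2.92
vertex -1.599 -0.466 -2.977
vertex -0.61 -1.14 -3.505
endloop
endfacet
facet normal 0.344 -0.937 0.060
outer loop
vertex 0.379 -0.694 -2.223
vertex -1.276 -1.347 -2.92
vertex -0.61 -1.14 -3.505
endloop
endfacet
facet normal -0.589 -0.266 -0.763
outer loop
vertex -0.61 -1.14 -3.505
vertex -1.599 -0.466 -2.977
vertex -0.934 -0.26 -3.562
endloop
endfacet
facet normal 0.731 0.228 -0.643
outer loop
vertex -0.934 -0.26 -3.562
vertex 0.379 -0.694 -2.223
vertex -0.61 -1.14 -3.505
endloop
endfacet
facet normal -0.731 -0.227 0.643
outer loop
vertex -1.276 -1.347 -2.92
vertex -0.61 -0.02 -1.695
vertex -1.599 -0.466 -2.977
endloop
endfacet
facet normal 0.344 -0.937 0.061
outer loop
vertex -0.286 -0.9 -1.638
vertex -1.276 -1.347 -2.92
vertex 0.379 -0.694 -2.223
endloop
endfacet
facet normal -0.731 -0.227 0.644
outer loop
vertex -0.286 -0.9 -1.638
vertex -0.61 -0.02 -1.695
vertex -1.276 -1.347 -2.92
endloop
endfacet
facet normal -0.344 0.937 -0.061
outer loop
vertex -1.599 -0.466 -2.977
vertex -0.61 -0.02 -1.695
vertex -0.934 -0.26 -3.562
endloop
endfacet
facet normal 0.731 0.226 -0.644
outer loop
vertex 0.056 0.187 -2.28
vertex 0.379 -0.694 -2.223
vertex -0.934 -0.26 -3.562
endloop
endfacet
facet normal -0.344 0.937 -0.061
outer loop
vertex -0.934 -0.26 -3.562
vertex -0.61 -0.02 -1.695
vertex 0.056 0.187 -2.28
endloop
endfacet
facet normal 0.589 0.265 0.763
outer loop
vertex 0.056 0.187 -2.28
vertex -0.286 -0.9 -1.638
vertex 0.379 -0.694 -2.223
endloop
endfacet
facet normal 0.588 0.266 0.764
outer loop
vertex -0.61 -0.02 -1.695
vertex -0.286 -0.9 -1.638
vertex 0.056 0.187 -2.28
endloop
endfacet
facet normal 0.597 -0.584 -0.550
outer loop
vertex 0.383 -2.531 3.634
vertex 0.006 -2.514 3.207
vertex 0.455 -2.199 3.36
endloop
endfacet
facet normal 0.580 0.440 0.685
outer loop
vertex 0.383 -2.531 3.634
vertex 0.455 -2.199 3.36
vertex -1.046 -1.486 4.173
endloop
endfacet
facet normal 0.597 -0.584 -0.549
outer loop
vertex 0.455 -2.199 3.36
vertex 0.006 -2.514 3.207
vertex 0.265 -2.052 2.997
endloop
endfacet
facet normal 0.473 0.875 0.107
outer loop
vertex 0.455 -2.199 3.36
vertex 0.265 -2.052 2.997
vertex -1.046 -1.486 4.173
endloop
endfacet
facet normal 0.597 -0.584 -0.549
outer loop
vertex 0.265 -2.052 2.997
vertex 0.006 -2.514 3.207
vertex -0.077 -2.175 2.756
endloop
endfacet
facet normal -0.010 0.896 -0.443
outer loop
vertex 0.265 -2.052 2.997
vertex -0.077 -2.175 2.756
vertex -1.046 -1.486 4.173
endloop
endfacet
facet normal 0.597 -0.585 -0.549
outer loop
vertex -0.077 -2.175 2.756
vertex 0.006 -2.514 3.207
vertex -0.371 -2.497 2.779
endloop
endfacet
facet normal -0.589 0.492 -0.642
outer loop
vertex -0.077 -2.175 2.756
vertex -0.371 -2.497 2.779
vertex -1.046 -1.486 4.173
endloop
endfacet
facet normal 0.598 -0.583 -0.550
outer loop
vertex -0.371 -2.497 2.779
vertex 0.006 -2.514 3.207
vertex -0.443 -2.829 3.053
endloop
endfacet
facet normal -0.923 -0.106 -0.370
outer loop
vertex -0.371 -2.497 2.779
vertex -0.443 -2.829 3.053
vertex -1.046 -1.486 4.173
endloop
endfacet
facet normal 0.598 -0.585 -0.548
outer loop
vertex -0.443 -2.829 3.053
vertex 0.006 -2.514 3.207
vertex -0.253 -2.976 3.417
endloop
endfacet
facet normal -0.816 -0.540 0.208
outer loop
vertex -0.443 -2.829 3.053
vertex -0.253 -2.976 3.417
vertex -1.046 -1.486 4.173
endloop
endfacet
facet normal 0.596 -0.584 -0.550
outer loop
vertex -0.253 -2.976 3.417
vertex 0.006 -2.514 3.207
vertex 0.089 -2.853 3.657
endloop
endfacet
facet normal -0.331 -0.561 0.759
outer loop
vertex -0.253 -2.976 3.417
vertex 0.089 -2.853 3.657
vertex -1.046 -1.486 4.173
endloop
endfacet
facet normal 0.597 -0.584 -0.550
outer loop
vertex 0.089 -2.853 3.657
vertex 0.006 -2.514 3.207
vertex 0.383 -2.531 3.634
endloop
endfacet
facet normal 0.246 -0.157 0.956
outer loop
vertex 0.089 -2.853 3.657
vertex 0.383 -2.531 3.634
vertex -1.046 -1.486 4.173
endloop
endfacet

endsolid


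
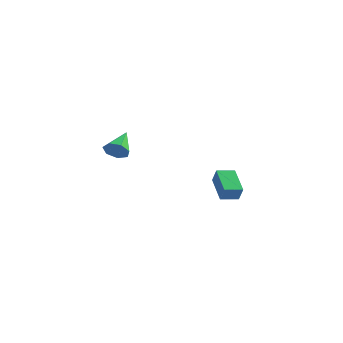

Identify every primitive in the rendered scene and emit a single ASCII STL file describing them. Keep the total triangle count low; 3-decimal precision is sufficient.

solid 
facet normal -0.633 0.639 0.437
outer loop
vertex 3.249 -1.96 0.378
vertex 3.896 -1.246 0.27
vertex 2.907 -1.768 -0.399
endloop
endfacet
facet normal -0.667 -0.737 0.111
outer loop
vertex 3.964 -2.834 -1.13
vertex 3.249 -1.96 0.378
vertex 2.907 -1.768 -0.399
endloop
endfacet
facet normal -0.633 0.639 0.437
outer loop
vertex 2.907 -1.768 -0.399
vertex 3.896 -1.246 0.27
vertex 3.554 -1.053 -0.507
endloop
endfacet
facet normal -0.394 0.221 -0.892
outer loop
vertex 3.554 -1.053 -0.507
vertex 3.964 -2.834 -1.13
vertex 2.907 -1.768 -0.399
endloop
endfacet
facet normal 0.394 -0.222 0.892
outer loop
vertex 3.249 -1.96 0.378
vertex 4.953 -2.312 -0.461
vertex 3.896 -1.246 0.27
endloop
endfacet
facet normal -0.667 -0.737 0.111
outer loop
vertex 4.306 -3.027 -0.353
vertex 3.249 -1.96 0.378
vertex 3.964 -2.834 -1.13
endloop
endfacet
facet normal 0.394 -0.221 0.892
outer loop
vertex 4.306 -3.027 -0.353
vertex 4.953 -2.312 -0.461
vertex 3.249 -1.96 0.378
endloop
endfacet
facet normal 0.667 0.737 -0.110
outer loop
vertex 3.896 -1.246 0.27
vertex 4.953 -2.312 -0.461
vertex 3.554 -1.053 -0.507
endloop
endfacet
facet normal -0.393 0.222 -0.892
outer loop
vertex 4.611 -2.12 -1.238
vertex 3.964 -2.834 -1.13
vertex 3.554 -1.053 -0.507
endloop
endfacet
facet normal 0.667 0.737 -0.111
outer loop
vertex 3.554 -1.053 -0.507
vertex 4.953 -2.312 -0.461
vertex 4.611 -2.12 -1.238
endloop
endfacet
facet normal 0.633 -0.639 -0.437
outer loop
vertex 4.611 -2.12 -1.238
vertex 4.306 -3.027 -0.353
vertex 3.964 -2.834 -1.13
endloop
endfacet
facet normal 0.633 -0.639 -0.437
outer loop
vertex 4.953 -2.312 -0.461
vertex 4.306 -3.027 -0.353
vertex 4.611 -2.12 -1.238
endloop
endfacet
facet normal 0.165 -0.855 -0.492
outer loop
vertex -2.315 -1.349 0.039
vertex -2.783 -1.7 0.492
vertex -2.93 -1.36 -0.148
endloop
endfacet
facet normal 0.162 0.799 -0.579
outer loop
vertex -2.315 -1.349 0.039
vertex -2.93 -1.36 -0.148
vertex -3.057 -0.28 1.308
endloop
endfacet
facet normal 0.165 -0.855 -0.492
outer loop
vertex -2.93 -1.36 -0.148
vertex -2.783 -1.7 0.492
vertex -3.434 -1.627 0.147
endloop
endfacet
facet normal -0.616 0.606 -0.503
outer loop
vertex -2.93 -1.36 -0.148
vertex -3.434 -1.627 0.147
vertex -3.057 -0.28 1.308
endloop
endfacet
facet normal 0.164 -0.855 -0.491
outer loop
vertex -3.434 -1.627 0.147
vertex -2.783 -1.7 0.492
vertex -3.448 -1.949 0.703
endloop
endfacet
facet normal -0.976 0.196 0.089
outer loop
vertex -3.434 -1.627 0.147
vertex -3.448 -1.949 0.703
vertex -3.057 -0.28 1.308
endloop
endfacet
facet normal 0.165 -0.856 -0.491
outer loop
vertex -3.448 -1.949 0.703
vertex -2.783 -1.7 0.492
vertex -2.962 -2.083 1.1
endloop
endfacet
facet normal -0.648 -0.121 0.752
outer loop
vertex -3.448 -1.949 0.703
vertex -2.962 -2.083 1.1
vertex -3.057 -0.28 1.308
endloop
endfacet
facet normal 0.165 -0.856 -0.491
outer loop
vertex -2.962 -2.083 1.1
vertex -2.783 -1.7 0.492
vertex -2.341 -1.929 1.04
endloop
endfacet
facet normal 0.122 -0.107 0.987
outer loop
vertex -2.962 -2.083 1.1
vertex -2.341 -1.929 1.04
vertex -3.057 -0.28 1.308
endloop
endfacet
facet normal 0.165 -0.856 -0.491
outer loop
vertex -2.341 -1.929 1.04
vertex -2.783 -1.7 0.492
vertex -2.054 -1.603 0.568
endloop
endfacet
facet normal 0.754 0.227 0.616
outer loop
vertex -2.341 -1.929 1.04
vertex -2.054 -1.603 0.568
vertex -3.057 -0.28 1.308
endloop
endfacet
facet normal 0.165 -0.855 -0.492
outer loop
vertex -2.054 -1.603 0.568
vertex -2.783 -1.7 0.492
vertex -2.315 -1.349 0.039
endloop
endfacet
facet normal 0.773 0.630 -0.079
outer loop
vertex -2.054 -1.603 0.568
vertex -2.315 -1.349 0.039
vertex -3.057 -0.28 1.308
endloop
endfacet

endsolid


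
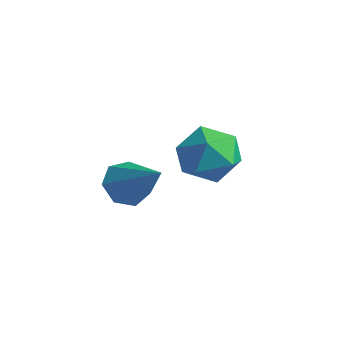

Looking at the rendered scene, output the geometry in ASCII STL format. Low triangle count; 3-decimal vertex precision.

solid 
facet normal -0.780 0.010 -0.626
outer loop
vertex 2.382 -2.217 -2.259
vertex 2.097 -2.644 -1.911
vertex 2.068 -2.026 -1.865
endloop
endfacet
facet normal 0.490 0.871 -0.031
outer loop
vertex 2.382 -2.217 -2.259
vertex 2.068 -2.026 -1.865
vertex 3.243 -2.656 -0.989
endloop
endfacet
facet normal -0.779 0.010 -0.626
outer loop
vertex 2.068 -2.026 -1.865
vertex 2.097 -2.644 -1.911
vertex 1.776 -2.3 -1.506
endloop
endfacet
facet normal -0.016 0.801 0.598
outer loop
vertex 2.068 -2.026 -1.865
vertex 1.776 -2.3 -1.506
vertex 3.243 -2.656 -0.989
endloop
endfacet
facet normal -0.780 0.009 -0.626
outer loop
vertex 1.776 -2.3 -1.506
vertex 2.097 -2.644 -1.911
vertex 1.726 -2.833 -1.451
endloop
endfacet
facet normal -0.302 0.126 0.945
outer loop
vertex 1.776 -2.3 -1.506
vertex 1.726 -2.833 -1.451
vertex 3.243 -2.656 -0.989
endloop
endfacet
facet normal -0.780 0.007 -0.626
outer loop
vertex 1.726 -2.833 -1.451
vertex 2.097 -2.644 -1.911
vertex 1.956 -3.223 -1.742
endloop
endfacet
facet normal -0.152 -0.647 0.747
outer loop
vertex 1.726 -2.833 -1.451
vertex 1.956 -3.223 -1.742
vertex 3.243 -2.656 -0.989
endloop
endfacet
facet normal -0.780 0.007 -0.626
outer loop
vertex 1.956 -3.223 -1.742
vertex 2.097 -2.644 -1.911
vertex 2.292 -3.177 -2.16
endloop
endfacet
facet normal 0.321 -0.934 0.155
outer loop
vertex 1.956 -3.223 -1.742
vertex 2.292 -3.177 -2.16
vertex 3.243 -2.656 -0.989
endloop
endfacet
facet normal -0.780 0.007 -0.626
outer loop
vertex 2.292 -3.177 -2.16
vertex 2.097 -2.644 -1.911
vertex 2.481 -2.729 -2.39
endloop
endfacet
facet normal 0.761 -0.520 -0.387
outer loop
vertex 2.292 -3.177 -2.16
vertex 2.481 -2.729 -2.39
vertex 3.243 -2.656 -0.989
endloop
endfacet
facet normal -0.779 0.010 -0.626
outer loop
vertex 2.481 -2.729 -2.39
vertex 2.097 -2.644 -1.911
vertex 2.382 -2.217 -2.259
endloop
endfacet
facet normal 0.837 0.282 -0.470
outer loop
vertex 2.481 -2.729 -2.39
vertex 2.382 -2.217 -2.259
vertex 3.243 -2.656 -0.989
endloop
endfacet
facet normal -0.805 0.438 0.400
outer loop
vertex 1.788 0.461 -1.848
vertex 1.331 -0.241 -2.0
vertex 1.745 -0.154 -1.261
endloop
endfacet
facet normal -0.206 0.683 0.701
outer loop
vertex 1.788 0.461 -1.848
vertex 1.745 -0.154 -1.261
vertex 2.488 0.232 -1.419
endloop
endfacet
facet normal 0.201 0.962 0.185
outer loop
vertex 1.788 0.461 -1.848
vertex 2.488 0.232 -1.419
vertex 2.532 0.384 -2.256
endloop
endfacet
facet normal -0.146 0.889 -0.434
outer loop
vertex 1.788 0.461 -1.848
vertex 2.532 0.384 -2.256
vertex 1.817 0.091 -2.615
endloop
endfacet
facet normal -0.768 0.565 -0.302
outer loop
vertex 1.788 0.461 -1.848
vertex 1.817 0.091 -2.615
vertex 1.331 -0.241 -2.0
endloop
endfacet
facet normal 0.142 0.129 0.981
outer loop
vertex 2.488 0.232 -1.419
vertex 1.745 -0.154 -1.261
vertex 2.463 -0.611 -1.305
endloop
endfacet
facet normal -0.826 -0.269 0.495
outer loop
vertex 1.745 -0.154 -1.261
vertex 1.331 -0.241 -2.0
vertex 1.748 -0.904 -1.664
endloop
endfacet
facet normal -0.766 -0.064 -0.640
outer loop
vertex 1.331 -0.241 -2.0
vertex 1.817 0.091 -2.615
vertex 1.792 -0.752 -2.501
endloop
endfacet
facet normal 0.241 0.460 -0.855
outer loop
vertex 1.817 0.091 -2.615
vertex 2.532 0.384 -2.256
vertex 2.535 -0.366 -2.659
endloop
endfacet
facet normal 0.802 0.579 0.147
outer loop
vertex 2.532 0.384 -2.256
vertex 2.488 0.232 -1.419
vertex 2.949 -0.279 -1.92
endloop
endfacet
facet normal 0.146 -0.889 0.434
outer loop
vertex 2.492 -0.981 -2.072
vertex 2.463 -0.611 -1.305
vertex 1.748 -0.904 -1.664
endloop
endfacet
facet normal -0.201 -0.962 -0.185
outer loop
vertex 2.492 -0.981 -2.072
vertex 1.748 -0.904 -1.664
vertex 1.792 -0.752 -2.501
endloop
endfacet
facet normal 0.206 -0.683 -0.701
outer loop
vertex 2.492 -0.981 -2.072
vertex 1.792 -0.752 -2.501
vertex 2.535 -0.366 -2.659
endloop
endfacet
facet normal 0.805 -0.438 -0.400
outer loop
vertex 2.492 -0.981 -2.072
vertex 2.535 -0.366 -2.659
vertex 2.949 -0.279 -1.92
endloop
endfacet
facet normal 0.768 -0.565 0.302
outer loop
vertex 2.492 -0.981 -2.072
vertex 2.949 -0.279 -1.92
vertex 2.463 -0.611 -1.305
endloop
endfacet
facet normal -0.241 -0.460 0.855
outer loop
vertex 1.748 -0.904 -1.664
vertex 2.463 -0.611 -1.305
vertex 1.745 -0.154 -1.261
endloop
endfacet
facet normal -0.802 -0.579 -0.147
outer loop
vertex 1.792 -0.752 -2.501
vertex 1.748 -0.904 -1.664
vertex 1.331 -0.241 -2.0
endloop
endfacet
facet normal -0.142 -0.129 -0.981
outer loop
vertex 2.535 -0.366 -2.659
vertex 1.792 -0.752 -2.501
vertex 1.817 0.091 -2.615
endloop
endfacet
facet normal 0.826 0.269 -0.495
outer loop
vertex 2.949 -0.279 -1.92
vertex 2.535 -0.366 -2.659
vertex 2.532 0.384 -2.256
endloop
endfacet
facet normal 0.766 0.064 0.640
outer loop
vertex 2.463 -0.611 -1.305
vertex 2.949 -0.279 -1.92
vertex 2.488 0.232 -1.419
endloop
endfacet

endsolid


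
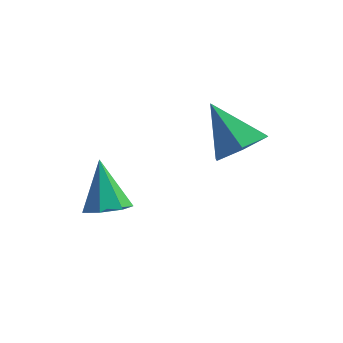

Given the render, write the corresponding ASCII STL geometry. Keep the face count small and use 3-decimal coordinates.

solid 
facet normal 0.620 -0.322 -0.715
outer loop
vertex 5.118 3.294 1.555
vertex 4.287 3.22 0.868
vertex 4.848 4.14 0.94
endloop
endfacet
facet normal 0.409 0.618 0.671
outer loop
vertex 5.118 3.294 1.555
vertex 4.848 4.14 0.94
vertex 3.053 3.86 2.292
endloop
endfacet
facet normal 0.620 -0.322 -0.716
outer loop
vertex 4.848 4.14 0.94
vertex 4.287 3.22 0.868
vertex 4.017 4.066 0.254
endloop
endfacet
facet normal -0.123 0.992 0.042
outer loop
vertex 4.848 4.14 0.94
vertex 4.017 4.066 0.254
vertex 3.053 3.86 2.292
endloop
endfacet
facet normal 0.620 -0.321 -0.716
outer loop
vertex 4.017 4.066 0.254
vertex 4.287 3.22 0.868
vertex 3.457 3.146 0.182
endloop
endfacet
facet normal -0.796 0.510 -0.325
outer loop
vertex 4.017 4.066 0.254
vertex 3.457 3.146 0.182
vertex 3.053 3.86 2.292
endloop
endfacet
facet normal 0.620 -0.321 -0.716
outer loop
vertex 3.457 3.146 0.182
vertex 4.287 3.22 0.868
vertex 3.727 2.3 0.796
endloop
endfacet
facet normal -0.937 -0.344 -0.063
outer loop
vertex 3.457 3.146 0.182
vertex 3.727 2.3 0.796
vertex 3.053 3.86 2.292
endloop
endfacet
facet normal 0.621 -0.322 -0.715
outer loop
vertex 3.727 2.3 0.796
vertex 4.287 3.22 0.868
vertex 4.557 2.374 1.483
endloop
endfacet
facet normal -0.405 -0.718 0.566
outer loop
vertex 3.727 2.3 0.796
vertex 4.557 2.374 1.483
vertex 3.053 3.86 2.292
endloop
endfacet
facet normal 0.620 -0.322 -0.715
outer loop
vertex 4.557 2.374 1.483
vertex 4.287 3.22 0.868
vertex 5.118 3.294 1.555
endloop
endfacet
facet normal 0.268 -0.237 0.934
outer loop
vertex 4.557 2.374 1.483
vertex 5.118 3.294 1.555
vertex 3.053 3.86 2.292
endloop
endfacet
facet normal 0.277 -0.466 -0.840
outer loop
vertex 1.272 0.287 -0.596
vertex 0.625 0.635 -1.002
vertex 1.405 0.932 -0.91
endloop
endfacet
facet normal 0.775 0.140 0.616
outer loop
vertex 1.272 0.287 -0.596
vertex 1.405 0.932 -0.91
vertex 0.095 1.525 0.602
endloop
endfacet
facet normal 0.277 -0.467 -0.839
outer loop
vertex 1.405 0.932 -0.91
vertex 0.625 0.635 -1.002
vertex 0.95 1.352 -1.294
endloop
endfacet
facet normal 0.576 0.796 0.187
outer loop
vertex 1.405 0.932 -0.91
vertex 0.95 1.352 -1.294
vertex 0.095 1.525 0.602
endloop
endfacet
facet normal 0.276 -0.467 -0.840
outer loop
vertex 0.95 1.352 -1.294
vertex 0.625 0.635 -1.002
vertex 0.25 1.233 -1.458
endloop
endfacet
facet normal -0.132 0.980 -0.149
outer loop
vertex 0.95 1.352 -1.294
vertex 0.25 1.233 -1.458
vertex 0.095 1.525 0.602
endloop
endfacet
facet normal 0.278 -0.466 -0.840
outer loop
vertex 0.25 1.233 -1.458
vertex 0.625 0.635 -1.002
vertex -0.168 0.662 -1.279
endloop
endfacet
facet normal -0.819 0.556 -0.140
outer loop
vertex 0.25 1.233 -1.458
vertex -0.168 0.662 -1.279
vertex 0.095 1.525 0.602
endloop
endfacet
facet normal 0.278 -0.466 -0.840
outer loop
vertex -0.168 0.662 -1.279
vertex 0.625 0.635 -1.002
vertex 0.011 0.071 -0.892
endloop
endfacet
facet normal -0.966 -0.157 0.207
outer loop
vertex -0.168 0.662 -1.279
vertex 0.011 0.071 -0.892
vertex 0.095 1.525 0.602
endloop
endfacet
facet normal 0.278 -0.466 -0.840
outer loop
vertex 0.011 0.071 -0.892
vertex 0.625 0.635 -1.002
vertex 0.652 -0.095 -0.588
endloop
endfacet
facet normal -0.461 -0.623 0.632
outer loop
vertex 0.011 0.071 -0.892
vertex 0.652 -0.095 -0.588
vertex 0.095 1.525 0.602
endloop
endfacet
facet normal 0.276 -0.466 -0.840
outer loop
vertex 0.652 -0.095 -0.588
vertex 0.625 0.635 -1.002
vertex 1.272 0.287 -0.596
endloop
endfacet
facet normal 0.313 -0.490 0.814
outer loop
vertex 0.652 -0.095 -0.588
vertex 1.272 0.287 -0.596
vertex 0.095 1.525 0.602
endloop
endfacet

endsolid


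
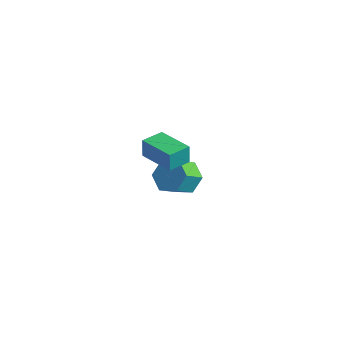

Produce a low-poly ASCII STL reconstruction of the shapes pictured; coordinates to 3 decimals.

solid 
facet normal -0.999 0.017 -0.029
outer loop
vertex 1.277 -1.12 4.231
vertex 1.296 -0.03 4.208
vertex 1.304 -1.14 3.282
endloop
endfacet
facet normal -0.018 -1.000 0.021
outer loop
vertex 3.024 -1.17 3.332
vertex 1.277 -1.12 4.231
vertex 1.304 -1.14 3.282
endloop
endfacet
facet normal -0.999 0.018 -0.030
outer loop
vertex 1.304 -1.14 3.282
vertex 1.296 -0.03 4.208
vertex 1.324 -0.051 3.259
endloop
endfacet
facet normal 0.029 -0.022 -0.999
outer loop
vertex 1.324 -0.051 3.259
vertex 3.024 -1.17 3.332
vertex 1.304 -1.14 3.282
endloop
endfacet
facet normal -0.029 0.022 0.999
outer loop
vertex 1.277 -1.12 4.231
vertex 3.016 -0.06 4.258
vertex 1.296 -0.03 4.208
endloop
endfacet
facet normal -0.017 -1.000 0.022
outer loop
vertex 2.996 -1.149 4.281
vertex 1.277 -1.12 4.231
vertex 3.024 -1.17 3.332
endloop
endfacet
facet normal -0.029 0.022 0.999
outer loop
vertex 2.996 -1.149 4.281
vertex 3.016 -0.06 4.258
vertex 1.277 -1.12 4.231
endloop
endfacet
facet normal 0.018 1.000 -0.022
outer loop
vertex 1.296 -0.03 4.208
vertex 3.016 -0.06 4.258
vertex 1.324 -0.051 3.259
endloop
endfacet
facet normal 0.029 -0.022 -0.999
outer loop
vertex 3.043 -0.08 3.309
vertex 3.024 -1.17 3.332
vertex 1.324 -0.051 3.259
endloop
endfacet
facet normal 0.017 1.000 -0.021
outer loop
vertex 1.324 -0.051 3.259
vertex 3.016 -0.06 4.258
vertex 3.043 -0.08 3.309
endloop
endfacet
facet normal 0.999 -0.017 0.030
outer loop
vertex 3.043 -0.08 3.309
vertex 2.996 -1.149 4.281
vertex 3.024 -1.17 3.332
endloop
endfacet
facet normal 0.999 -0.018 0.029
outer loop
vertex 3.016 -0.06 4.258
vertex 2.996 -1.149 4.281
vertex 3.043 -0.08 3.309
endloop
endfacet
facet normal -0.051 0.813 -0.580
outer loop
vertex -0.392 3.396 -2.728
vertex -1.183 3.668 -2.277
vertex -0.333 3.949 -1.958
endloop
endfacet
facet normal 0.997 0.005 -0.080
outer loop
vertex -0.392 3.396 -2.728
vertex -0.333 3.949 -1.958
vertex -0.326 2.339 -1.973
endloop
endfacet
facet normal 0.997 0.005 -0.079
outer loop
vertex -0.326 2.339 -1.973
vertex -0.333 3.949 -1.958
vertex -0.268 2.893 -1.203
endloop
endfacet
facet normal 0.050 -0.813 0.581
outer loop
vertex -0.326 2.339 -1.973
vertex -0.268 2.893 -1.203
vertex -1.117 2.612 -1.523
endloop
endfacet
facet normal -0.051 0.813 -0.581
outer loop
vertex -0.333 3.949 -1.958
vertex -1.183 3.668 -2.277
vertex -1.124 4.222 -1.507
endloop
endfacet
facet normal 0.552 0.507 0.662
outer loop
vertex -0.333 3.949 -1.958
vertex -1.124 4.222 -1.507
vertex -0.268 2.893 -1.203
endloop
endfacet
facet normal 0.551 0.507 0.663
outer loop
vertex -0.268 2.893 -1.203
vertex -1.124 4.222 -1.507
vertex -1.059 3.165 -0.753
endloop
endfacet
facet normal 0.050 -0.813 0.580
outer loop
vertex -0.268 2.893 -1.203
vertex -1.059 3.165 -0.753
vertex -1.117 2.612 -1.523
endloop
endfacet
facet normal -0.050 0.813 -0.581
outer loop
vertex -1.124 4.222 -1.507
vertex -1.183 3.668 -2.277
vertex -1.974 3.941 -1.827
endloop
endfacet
facet normal -0.445 0.502 0.742
outer loop
vertex -1.124 4.222 -1.507
vertex -1.974 3.941 -1.827
vertex -1.059 3.165 -0.753
endloop
endfacet
facet normal -0.445 0.502 0.742
outer loop
vertex -1.059 3.165 -0.753
vertex -1.974 3.941 -1.827
vertex -1.908 2.884 -1.072
endloop
endfacet
facet normal 0.051 -0.813 0.580
outer loop
vertex -1.059 3.165 -0.753
vertex -1.908 2.884 -1.072
vertex -1.117 2.612 -1.523
endloop
endfacet
facet normal -0.050 0.813 -0.581
outer loop
vertex -1.974 3.941 -1.827
vertex -1.183 3.668 -2.277
vertex -2.032 3.387 -2.597
endloop
endfacet
facet normal -0.997 -0.006 0.079
outer loop
vertex -1.974 3.941 -1.827
vertex -2.032 3.387 -2.597
vertex -1.908 2.884 -1.072
endloop
endfacet
facet normal -0.997 -0.004 0.080
outer loop
vertex -1.908 2.884 -1.072
vertex -2.032 3.387 -2.597
vertex -1.967 2.331 -1.842
endloop
endfacet
facet normal 0.051 -0.813 0.580
outer loop
vertex -1.908 2.884 -1.072
vertex -1.967 2.331 -1.842
vertex -1.117 2.612 -1.523
endloop
endfacet
facet normal -0.050 0.813 -0.580
outer loop
vertex -2.032 3.387 -2.597
vertex -1.183 3.668 -2.277
vertex -1.241 3.115 -3.047
endloop
endfacet
facet normal -0.551 -0.507 -0.662
outer loop
vertex -2.032 3.387 -2.597
vertex -1.241 3.115 -3.047
vertex -1.967 2.331 -1.842
endloop
endfacet
facet normal -0.552 -0.506 -0.662
outer loop
vertex -1.967 2.331 -1.842
vertex -1.241 3.115 -3.047
vertex -1.176 2.058 -2.293
endloop
endfacet
facet normal 0.051 -0.813 0.581
outer loop
vertex -1.967 2.331 -1.842
vertex -1.176 2.058 -2.293
vertex -1.117 2.612 -1.523
endloop
endfacet
facet normal -0.051 0.813 -0.580
outer loop
vertex -1.241 3.115 -3.047
vertex -1.183 3.668 -2.277
vertex -0.392 3.396 -2.728
endloop
endfacet
facet normal 0.445 -0.502 -0.742
outer loop
vertex -1.241 3.115 -3.047
vertex -0.392 3.396 -2.728
vertex -1.176 2.058 -2.293
endloop
endfacet
facet normal 0.445 -0.502 -0.742
outer loop
vertex -1.176 2.058 -2.293
vertex -0.392 3.396 -2.728
vertex -0.326 2.339 -1.973
endloop
endfacet
facet normal 0.050 -0.813 0.581
outer loop
vertex -1.176 2.058 -2.293
vertex -0.326 2.339 -1.973
vertex -1.117 2.612 -1.523
endloop
endfacet

endsolid


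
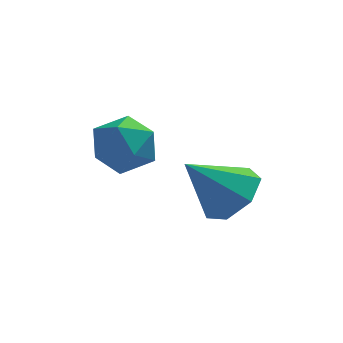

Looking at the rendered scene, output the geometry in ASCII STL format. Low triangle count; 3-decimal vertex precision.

solid 
facet normal -0.380 0.246 0.891
outer loop
vertex -0.177 -0.159 1.311
vertex 0.351 -0.668 1.677
vertex 0.558 0.115 1.549
endloop
endfacet
facet normal -0.435 0.790 0.432
outer loop
vertex -0.177 -0.159 1.311
vertex 0.558 0.115 1.549
vertex 0.251 0.343 0.824
endloop
endfacet
facet normal -0.813 0.568 -0.130
outer loop
vertex -0.177 -0.159 1.311
vertex 0.251 0.343 0.824
vertex -0.146 -0.299 0.503
endloop
endfacet
facet normal -0.993 -0.114 -0.018
outer loop
vertex -0.177 -0.159 1.311
vertex -0.146 -0.299 0.503
vertex -0.084 -0.924 1.031
endloop
endfacet
facet normal -0.726 -0.312 0.613
outer loop
vertex -0.177 -0.159 1.311
vertex -0.084 -0.924 1.031
vertex 0.351 -0.668 1.677
endloop
endfacet
facet normal 0.222 0.953 0.206
outer loop
vertex 0.251 0.343 0.824
vertex 0.558 0.115 1.549
vertex 1.044 0.144 0.889
endloop
endfacet
facet normal 0.308 0.074 0.948
outer loop
vertex 0.558 0.115 1.549
vertex 0.351 -0.668 1.677
vertex 1.106 -0.481 1.417
endloop
endfacet
facet normal -0.249 -0.831 0.497
outer loop
vertex 0.351 -0.668 1.677
vertex -0.084 -0.924 1.031
vertex 0.709 -1.123 1.096
endloop
endfacet
facet normal -0.682 -0.511 -0.524
outer loop
vertex -0.084 -0.924 1.031
vertex -0.146 -0.299 0.503
vertex 0.402 -0.895 0.371
endloop
endfacet
facet normal -0.390 0.593 -0.705
outer loop
vertex -0.146 -0.299 0.503
vertex 0.251 0.343 0.824
vertex 0.609 -0.112 0.243
endloop
endfacet
facet normal 0.993 0.114 0.018
outer loop
vertex 1.137 -0.621 0.609
vertex 1.044 0.144 0.889
vertex 1.106 -0.481 1.417
endloop
endfacet
facet normal 0.813 -0.568 0.130
outer loop
vertex 1.137 -0.621 0.609
vertex 1.106 -0.481 1.417
vertex 0.709 -1.123 1.096
endloop
endfacet
facet normal 0.435 -0.790 -0.432
outer loop
vertex 1.137 -0.621 0.609
vertex 0.709 -1.123 1.096
vertex 0.402 -0.895 0.371
endloop
endfacet
facet normal 0.380 -0.246 -0.891
outer loop
vertex 1.137 -0.621 0.609
vertex 0.402 -0.895 0.371
vertex 0.609 -0.112 0.243
endloop
endfacet
facet normal 0.726 0.312 -0.613
outer loop
vertex 1.137 -0.621 0.609
vertex 0.609 -0.112 0.243
vertex 1.044 0.144 0.889
endloop
endfacet
facet normal 0.682 0.511 0.524
outer loop
vertex 1.106 -0.481 1.417
vertex 1.044 0.144 0.889
vertex 0.558 0.115 1.549
endloop
endfacet
facet normal 0.390 -0.593 0.705
outer loop
vertex 0.709 -1.123 1.096
vertex 1.106 -0.481 1.417
vertex 0.351 -0.668 1.677
endloop
endfacet
facet normal -0.222 -0.953 -0.206
outer loop
vertex 0.402 -0.895 0.371
vertex 0.709 -1.123 1.096
vertex -0.084 -0.924 1.031
endloop
endfacet
facet normal -0.308 -0.074 -0.948
outer loop
vertex 0.609 -0.112 0.243
vertex 0.402 -0.895 0.371
vertex -0.146 -0.299 0.503
endloop
endfacet
facet normal 0.249 0.831 -0.497
outer loop
vertex 1.044 0.144 0.889
vertex 0.609 -0.112 0.243
vertex 0.251 0.343 0.824
endloop
endfacet
facet normal 0.683 0.114 -0.721
outer loop
vertex 3.115 -0.966 0.597
vertex 2.746 -1.538 0.157
vertex 2.615 -0.738 0.159
endloop
endfacet
facet normal -0.161 0.788 0.594
outer loop
vertex 3.115 -0.966 0.597
vertex 2.615 -0.738 0.159
vertex 1.754 -1.702 1.203
endloop
endfacet
facet normal 0.683 0.114 -0.722
outer loop
vertex 2.615 -0.738 0.159
vertex 2.746 -1.538 0.157
vertex 2.213 -1.112 -0.28
endloop
endfacet
facet normal -0.713 0.699 0.057
outer loop
vertex 2.615 -0.738 0.159
vertex 2.213 -1.112 -0.28
vertex 1.754 -1.702 1.203
endloop
endfacet
facet normal 0.683 0.113 -0.722
outer loop
vertex 2.213 -1.112 -0.28
vertex 2.746 -1.538 0.157
vertex 2.212 -1.806 -0.39
endloop
endfacet
facet normal -0.959 0.046 -0.279
outer loop
vertex 2.213 -1.112 -0.28
vertex 2.212 -1.806 -0.39
vertex 1.754 -1.702 1.203
endloop
endfacet
facet normal 0.683 0.113 -0.722
outer loop
vertex 2.212 -1.806 -0.39
vertex 2.746 -1.538 0.157
vertex 2.613 -2.298 -0.088
endloop
endfacet
facet normal -0.714 -0.681 -0.161
outer loop
vertex 2.212 -1.806 -0.39
vertex 2.613 -2.298 -0.088
vertex 1.754 -1.702 1.203
endloop
endfacet
facet normal 0.683 0.113 -0.721
outer loop
vertex 2.613 -2.298 -0.088
vertex 2.746 -1.538 0.157
vertex 3.114 -2.218 0.399
endloop
endfacet
facet normal -0.164 -0.933 0.322
outer loop
vertex 2.613 -2.298 -0.088
vertex 3.114 -2.218 0.399
vertex 1.754 -1.702 1.203
endloop
endfacet
facet normal 0.684 0.114 -0.721
outer loop
vertex 3.114 -2.218 0.399
vertex 2.746 -1.538 0.157
vertex 3.337 -1.625 0.704
endloop
endfacet
facet normal 0.280 -0.520 0.807
outer loop
vertex 3.114 -2.218 0.399
vertex 3.337 -1.625 0.704
vertex 1.754 -1.702 1.203
endloop
endfacet
facet normal 0.684 0.113 -0.721
outer loop
vertex 3.337 -1.625 0.704
vertex 2.746 -1.538 0.157
vertex 3.115 -0.966 0.597
endloop
endfacet
facet normal 0.281 0.245 0.928
outer loop
vertex 3.337 -1.625 0.704
vertex 3.115 -0.966 0.597
vertex 1.754 -1.702 1.203
endloop
endfacet

endsolid


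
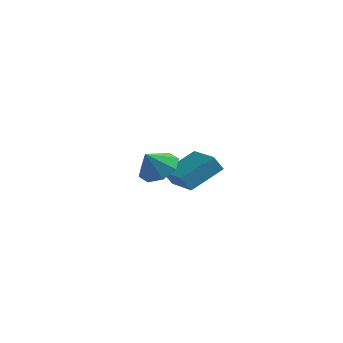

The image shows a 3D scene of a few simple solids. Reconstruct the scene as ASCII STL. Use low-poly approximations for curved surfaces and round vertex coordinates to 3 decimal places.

solid 
facet normal -0.486 -0.173 0.857
outer loop
vertex -0.987 1.609 1.482
vertex -2.463 3.075 0.94
vertex -2.084 0.166 0.569
endloop
endfacet
facet normal 0.687 -0.682 0.252
outer loop
vertex -1.637 0.325 -0.22
vertex -0.987 1.609 1.482
vertex -2.084 0.166 0.569
endloop
endfacet
facet normal -0.486 -0.173 0.857
outer loop
vertex -2.084 0.166 0.569
vertex -2.463 3.075 0.94
vertex -3.561 1.632 0.026
endloop
endfacet
facet normal -0.541 -0.711 -0.450
outer loop
vertex -3.561 1.632 0.026
vertex -1.637 0.325 -0.22
vertex -2.084 0.166 0.569
endloop
endfacet
facet normal 0.541 0.711 0.450
outer loop
vertex -0.987 1.609 1.482
vertex -2.016 3.234 0.151
vertex -2.463 3.075 0.94
endloop
endfacet
facet normal 0.686 -0.682 0.253
outer loop
vertex -0.539 1.768 0.694
vertex -0.987 1.609 1.482
vertex -1.637 0.325 -0.22
endloop
endfacet
facet normal 0.540 0.711 0.450
outer loop
vertex -0.539 1.768 0.694
vertex -2.016 3.234 0.151
vertex -0.987 1.609 1.482
endloop
endfacet
facet normal -0.687 0.682 -0.252
outer loop
vertex -2.463 3.075 0.94
vertex -2.016 3.234 0.151
vertex -3.561 1.632 0.026
endloop
endfacet
facet normal -0.540 -0.711 -0.451
outer loop
vertex -3.113 1.791 -0.762
vertex -1.637 0.325 -0.22
vertex -3.561 1.632 0.026
endloop
endfacet
facet normal -0.687 0.682 -0.253
outer loop
vertex -3.561 1.632 0.026
vertex -2.016 3.234 0.151
vertex -3.113 1.791 -0.762
endloop
endfacet
facet normal 0.486 0.173 -0.857
outer loop
vertex -3.113 1.791 -0.762
vertex -0.539 1.768 0.694
vertex -1.637 0.325 -0.22
endloop
endfacet
facet normal 0.486 0.172 -0.857
outer loop
vertex -2.016 3.234 0.151
vertex -0.539 1.768 0.694
vertex -3.113 1.791 -0.762
endloop
endfacet
facet normal 0.348 0.434 -0.831
outer loop
vertex -1.242 -4.444 2.922
vertex -1.774 -3.591 3.145
vertex -0.828 -3.936 3.361
endloop
endfacet
facet normal 0.404 -0.764 0.503
outer loop
vertex -1.242 -4.444 2.922
vertex -0.828 -3.936 3.361
vertex -2.206 -4.129 4.175
endloop
endfacet
facet normal 0.348 0.434 -0.831
outer loop
vertex -0.828 -3.936 3.361
vertex -1.774 -3.591 3.145
vertex -0.969 -3.226 3.673
endloop
endfacet
facet normal 0.518 -0.256 0.816
outer loop
vertex -0.828 -3.936 3.361
vertex -0.969 -3.226 3.673
vertex -2.206 -4.129 4.175
endloop
endfacet
facet normal 0.348 0.434 -0.831
outer loop
vertex -0.969 -3.226 3.673
vertex -1.774 -3.591 3.145
vertex -1.581 -2.73 3.676
endloop
endfacet
facet normal 0.204 0.247 0.947
outer loop
vertex -0.969 -3.226 3.673
vertex -1.581 -2.73 3.676
vertex -2.206 -4.129 4.175
endloop
endfacet
facet normal 0.348 0.434 -0.831
outer loop
vertex -1.581 -2.73 3.676
vertex -1.774 -3.591 3.145
vertex -2.306 -2.738 3.368
endloop
endfacet
facet normal -0.353 0.450 0.820
outer loop
vertex -1.581 -2.73 3.676
vertex -2.306 -2.738 3.368
vertex -2.206 -4.129 4.175
endloop
endfacet
facet normal 0.349 0.434 -0.830
outer loop
vertex -2.306 -2.738 3.368
vertex -1.774 -3.591 3.145
vertex -2.72 -3.245 2.929
endloop
endfacet
facet normal -0.828 0.236 0.509
outer loop
vertex -2.306 -2.738 3.368
vertex -2.72 -3.245 2.929
vertex -2.206 -4.129 4.175
endloop
endfacet
facet normal 0.348 0.434 -0.831
outer loop
vertex -2.72 -3.245 2.929
vertex -1.774 -3.591 3.145
vertex -2.58 -3.955 2.617
endloop
endfacet
facet normal -0.942 -0.272 0.196
outer loop
vertex -2.72 -3.245 2.929
vertex -2.58 -3.955 2.617
vertex -2.206 -4.129 4.175
endloop
endfacet
facet normal 0.348 0.434 -0.831
outer loop
vertex -2.58 -3.955 2.617
vertex -1.774 -3.591 3.145
vertex -1.967 -4.452 2.614
endloop
endfacet
facet normal -0.628 -0.775 0.064
outer loop
vertex -2.58 -3.955 2.617
vertex -1.967 -4.452 2.614
vertex -2.206 -4.129 4.175
endloop
endfacet
facet normal 0.348 0.434 -0.831
outer loop
vertex -1.967 -4.452 2.614
vertex -1.774 -3.591 3.145
vertex -1.242 -4.444 2.922
endloop
endfacet
facet normal -0.071 -0.979 0.192
outer loop
vertex -1.967 -4.452 2.614
vertex -1.242 -4.444 2.922
vertex -2.206 -4.129 4.175
endloop
endfacet

endsolid


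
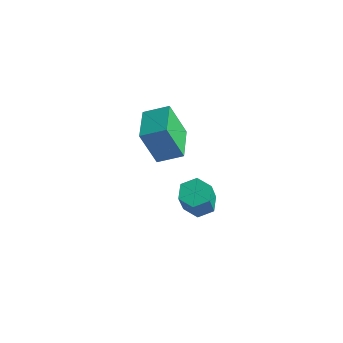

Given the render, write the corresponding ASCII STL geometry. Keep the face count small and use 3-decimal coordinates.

solid 
facet normal -0.593 0.805 0.020
outer loop
vertex 0.113 2.304 2.692
vertex 1.031 2.969 3.169
vertex 0.67 2.757 0.987
endloop
endfacet
facet normal -0.747 -0.540 -0.388
outer loop
vertex 1.749 1.291 0.951
vertex 0.113 2.304 2.692
vertex 0.67 2.757 0.987
endloop
endfacet
facet normal -0.593 0.805 0.020
outer loop
vertex 0.67 2.757 0.987
vertex 1.031 2.969 3.169
vertex 1.588 3.421 1.464
endloop
endfacet
facet normal 0.302 0.245 -0.921
outer loop
vertex 1.588 3.421 1.464
vertex 1.749 1.291 0.951
vertex 0.67 2.757 0.987
endloop
endfacet
facet normal -0.302 -0.245 0.922
outer loop
vertex 0.113 2.304 2.692
vertex 2.11 1.503 3.133
vertex 1.031 2.969 3.169
endloop
endfacet
facet normal -0.747 -0.541 -0.387
outer loop
vertex 1.192 0.839 2.656
vertex 0.113 2.304 2.692
vertex 1.749 1.291 0.951
endloop
endfacet
facet normal -0.302 -0.245 0.921
outer loop
vertex 1.192 0.839 2.656
vertex 2.11 1.503 3.133
vertex 0.113 2.304 2.692
endloop
endfacet
facet normal 0.747 0.540 0.387
outer loop
vertex 1.031 2.969 3.169
vertex 2.11 1.503 3.133
vertex 1.588 3.421 1.464
endloop
endfacet
facet normal 0.302 0.245 -0.922
outer loop
vertex 2.667 1.956 1.428
vertex 1.749 1.291 0.951
vertex 1.588 3.421 1.464
endloop
endfacet
facet normal 0.747 0.540 0.388
outer loop
vertex 1.588 3.421 1.464
vertex 2.11 1.503 3.133
vertex 2.667 1.956 1.428
endloop
endfacet
facet normal 0.593 -0.805 -0.020
outer loop
vertex 2.667 1.956 1.428
vertex 1.192 0.839 2.656
vertex 1.749 1.291 0.951
endloop
endfacet
facet normal 0.593 -0.805 -0.020
outer loop
vertex 2.11 1.503 3.133
vertex 1.192 0.839 2.656
vertex 2.667 1.956 1.428
endloop
endfacet
facet normal -0.233 0.460 -0.857
outer loop
vertex 2.358 4.525 -3.34
vertex 1.954 3.898 -3.567
vertex 1.6 4.466 -3.166
endloop
endfacet
facet normal 0.038 0.885 0.464
outer loop
vertex 2.358 4.525 -3.34
vertex 1.6 4.466 -3.166
vertex 2.789 3.67 -1.745
endloop
endfacet
facet normal 0.036 0.884 0.465
outer loop
vertex 2.789 3.67 -1.745
vertex 1.6 4.466 -3.166
vertex 2.031 3.61 -1.572
endloop
endfacet
facet normal 0.232 -0.460 0.857
outer loop
vertex 2.789 3.67 -1.745
vertex 2.031 3.61 -1.572
vertex 2.386 3.042 -1.973
endloop
endfacet
facet normal -0.232 0.460 -0.857
outer loop
vertex 1.6 4.466 -3.166
vertex 1.954 3.898 -3.567
vertex 1.196 3.838 -3.394
endloop
endfacet
facet normal -0.824 0.376 0.425
outer loop
vertex 1.6 4.466 -3.166
vertex 1.196 3.838 -3.394
vertex 2.031 3.61 -1.572
endloop
endfacet
facet normal -0.824 0.376 0.425
outer loop
vertex 2.031 3.61 -1.572
vertex 1.196 3.838 -3.394
vertex 1.627 2.982 -1.8
endloop
endfacet
facet normal 0.232 -0.460 0.857
outer loop
vertex 2.031 3.61 -1.572
vertex 1.627 2.982 -1.8
vertex 2.386 3.042 -1.973
endloop
endfacet
facet normal -0.232 0.460 -0.857
outer loop
vertex 1.196 3.838 -3.394
vertex 1.954 3.898 -3.567
vertex 1.551 3.27 -3.795
endloop
endfacet
facet normal -0.860 -0.509 -0.041
outer loop
vertex 1.196 3.838 -3.394
vertex 1.551 3.27 -3.795
vertex 1.627 2.982 -1.8
endloop
endfacet
facet normal -0.860 -0.509 -0.041
outer loop
vertex 1.627 2.982 -1.8
vertex 1.551 3.27 -3.795
vertex 1.982 2.415 -2.2
endloop
endfacet
facet normal 0.232 -0.460 0.857
outer loop
vertex 1.627 2.982 -1.8
vertex 1.982 2.415 -2.2
vertex 2.386 3.042 -1.973
endloop
endfacet
facet normal -0.232 0.460 -0.857
outer loop
vertex 1.551 3.27 -3.795
vertex 1.954 3.898 -3.567
vertex 2.309 3.33 -3.968
endloop
endfacet
facet normal -0.036 -0.885 -0.465
outer loop
vertex 1.551 3.27 -3.795
vertex 2.309 3.33 -3.968
vertex 1.982 2.415 -2.2
endloop
endfacet
facet normal -0.038 -0.885 -0.465
outer loop
vertex 1.982 2.415 -2.2
vertex 2.309 3.33 -3.968
vertex 2.74 2.474 -2.374
endloop
endfacet
facet normal 0.233 -0.460 0.857
outer loop
vertex 1.982 2.415 -2.2
vertex 2.74 2.474 -2.374
vertex 2.386 3.042 -1.973
endloop
endfacet
facet normal -0.232 0.460 -0.857
outer loop
vertex 2.309 3.33 -3.968
vertex 1.954 3.898 -3.567
vertex 2.713 3.958 -3.74
endloop
endfacet
facet normal 0.824 -0.376 -0.425
outer loop
vertex 2.309 3.33 -3.968
vertex 2.713 3.958 -3.74
vertex 2.74 2.474 -2.374
endloop
endfacet
facet normal 0.824 -0.376 -0.425
outer loop
vertex 2.74 2.474 -2.374
vertex 2.713 3.958 -3.74
vertex 3.144 3.102 -2.146
endloop
endfacet
facet normal 0.232 -0.460 0.857
outer loop
vertex 2.74 2.474 -2.374
vertex 3.144 3.102 -2.146
vertex 2.386 3.042 -1.973
endloop
endfacet
facet normal -0.232 0.460 -0.857
outer loop
vertex 2.713 3.958 -3.74
vertex 1.954 3.898 -3.567
vertex 2.358 4.525 -3.34
endloop
endfacet
facet normal 0.860 0.509 0.041
outer loop
vertex 2.713 3.958 -3.74
vertex 2.358 4.525 -3.34
vertex 3.144 3.102 -2.146
endloop
endfacet
facet normal 0.860 0.509 0.040
outer loop
vertex 3.144 3.102 -2.146
vertex 2.358 4.525 -3.34
vertex 2.789 3.67 -1.745
endloop
endfacet
facet normal 0.232 -0.460 0.857
outer loop
vertex 3.144 3.102 -2.146
vertex 2.789 3.67 -1.745
vertex 2.386 3.042 -1.973
endloop
endfacet

endsolid
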